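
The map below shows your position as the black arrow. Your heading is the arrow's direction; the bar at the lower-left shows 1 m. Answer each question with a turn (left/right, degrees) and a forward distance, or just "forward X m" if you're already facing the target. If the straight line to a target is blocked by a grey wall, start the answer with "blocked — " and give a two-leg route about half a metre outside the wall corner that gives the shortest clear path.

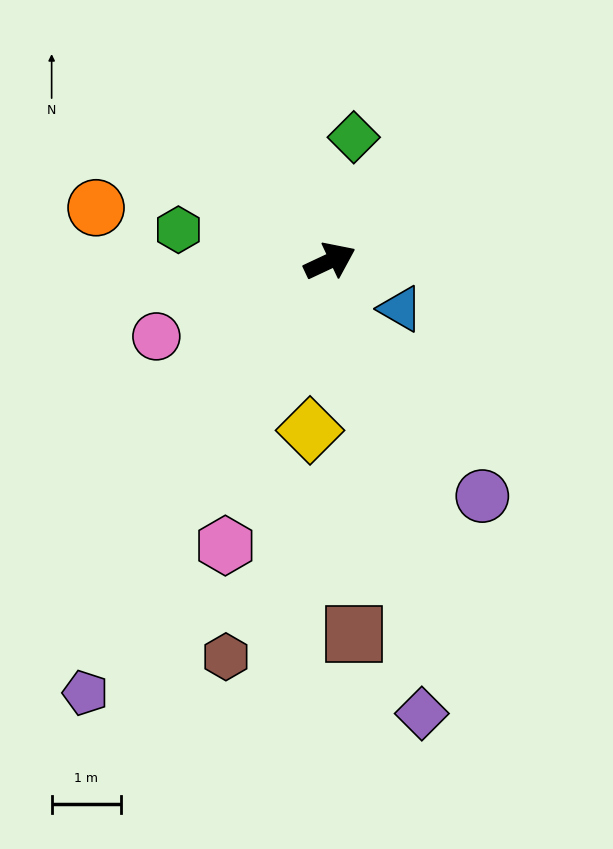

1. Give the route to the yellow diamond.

turn right 122°, forward 2.5 m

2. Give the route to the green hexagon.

turn left 143°, forward 2.2 m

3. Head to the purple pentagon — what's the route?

turn right 145°, forward 7.2 m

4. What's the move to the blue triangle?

turn right 59°, forward 1.2 m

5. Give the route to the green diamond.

turn left 54°, forward 1.8 m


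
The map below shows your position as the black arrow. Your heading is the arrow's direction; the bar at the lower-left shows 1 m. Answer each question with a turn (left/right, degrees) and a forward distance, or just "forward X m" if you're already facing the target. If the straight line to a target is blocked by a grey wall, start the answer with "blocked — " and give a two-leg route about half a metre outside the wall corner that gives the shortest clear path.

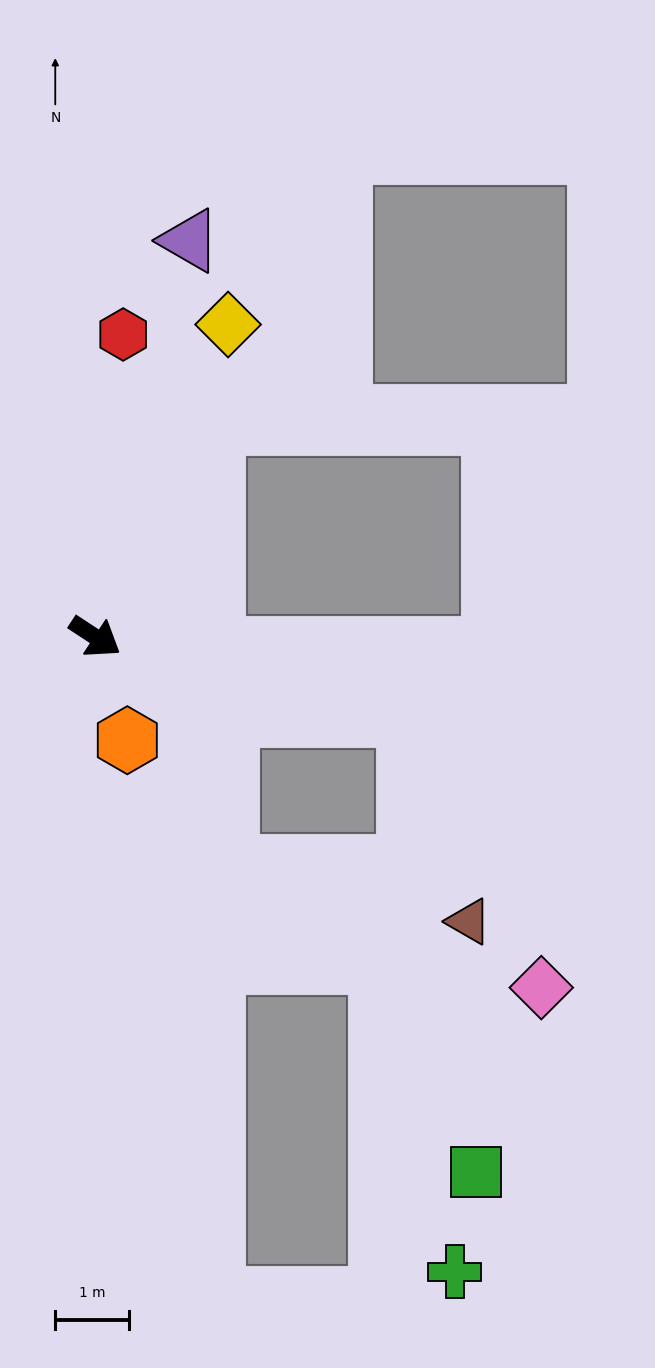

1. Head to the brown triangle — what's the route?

blocked — turn left 19°, forward 4.4 m, then turn right 59°, forward 2.9 m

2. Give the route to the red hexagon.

turn left 118°, forward 4.1 m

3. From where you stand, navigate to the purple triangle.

turn left 110°, forward 5.5 m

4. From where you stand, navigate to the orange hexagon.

turn right 40°, forward 1.5 m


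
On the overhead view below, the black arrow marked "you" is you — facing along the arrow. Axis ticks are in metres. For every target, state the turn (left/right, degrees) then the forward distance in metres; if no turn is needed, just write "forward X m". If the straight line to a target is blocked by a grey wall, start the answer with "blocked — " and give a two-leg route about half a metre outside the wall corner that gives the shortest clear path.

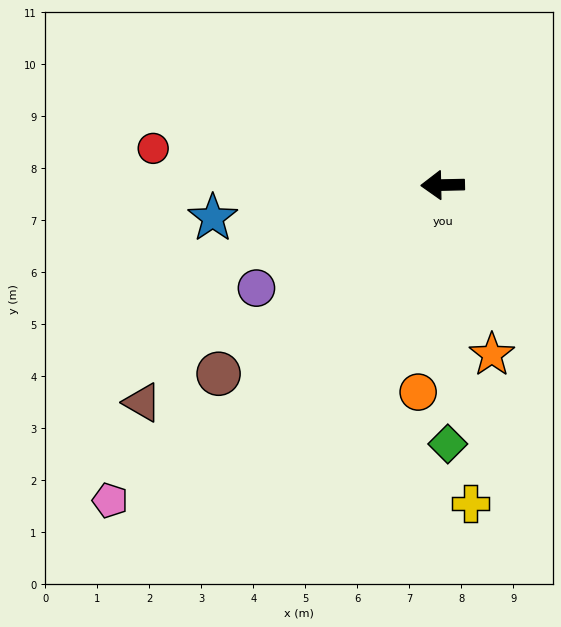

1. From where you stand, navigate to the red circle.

turn right 8°, forward 5.6 m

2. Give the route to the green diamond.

turn left 90°, forward 5.0 m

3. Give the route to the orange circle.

turn left 82°, forward 4.0 m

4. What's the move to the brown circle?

turn left 39°, forward 5.6 m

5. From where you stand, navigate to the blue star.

turn left 7°, forward 4.5 m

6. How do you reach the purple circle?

turn left 28°, forward 4.1 m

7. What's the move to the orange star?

turn left 105°, forward 3.4 m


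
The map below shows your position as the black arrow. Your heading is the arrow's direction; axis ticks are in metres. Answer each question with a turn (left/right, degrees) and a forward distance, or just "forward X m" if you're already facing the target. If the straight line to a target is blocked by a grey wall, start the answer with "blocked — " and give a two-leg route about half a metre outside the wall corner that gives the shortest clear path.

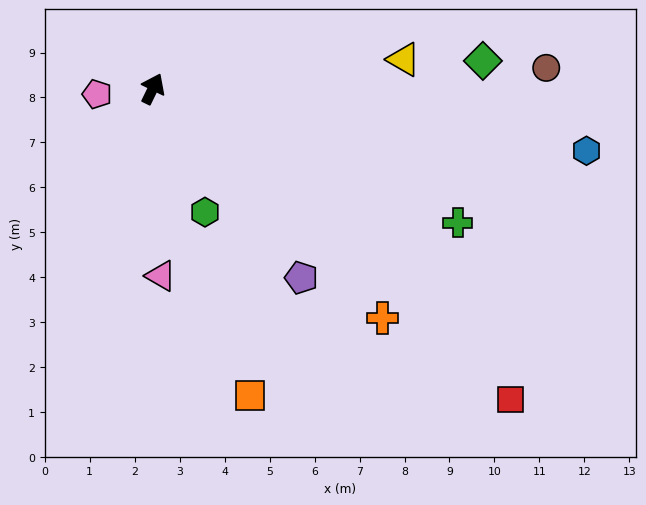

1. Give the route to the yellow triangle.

turn right 57°, forward 5.6 m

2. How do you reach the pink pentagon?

turn left 122°, forward 1.2 m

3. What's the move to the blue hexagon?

turn right 72°, forward 9.7 m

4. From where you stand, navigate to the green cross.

turn right 88°, forward 7.4 m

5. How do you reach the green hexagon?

turn right 131°, forward 3.0 m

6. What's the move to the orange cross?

turn right 109°, forward 7.2 m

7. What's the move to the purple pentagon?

turn right 116°, forward 5.3 m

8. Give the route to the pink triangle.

turn right 152°, forward 4.2 m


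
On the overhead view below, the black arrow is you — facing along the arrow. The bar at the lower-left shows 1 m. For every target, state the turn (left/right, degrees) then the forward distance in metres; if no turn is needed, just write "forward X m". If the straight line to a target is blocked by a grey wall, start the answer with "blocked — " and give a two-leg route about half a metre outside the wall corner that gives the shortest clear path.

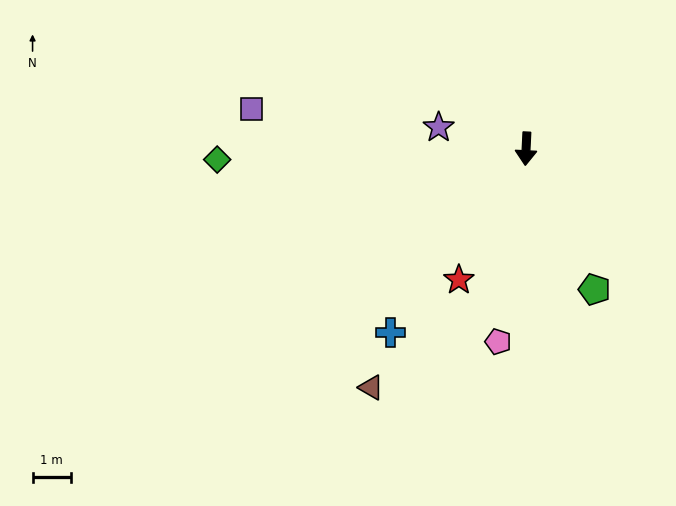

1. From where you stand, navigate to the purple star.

turn right 101°, forward 2.3 m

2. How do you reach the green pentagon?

turn left 29°, forward 4.1 m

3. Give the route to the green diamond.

turn right 85°, forward 8.0 m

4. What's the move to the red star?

turn right 24°, forward 3.8 m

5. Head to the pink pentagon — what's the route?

turn right 5°, forward 5.1 m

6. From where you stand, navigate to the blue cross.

turn right 34°, forward 5.9 m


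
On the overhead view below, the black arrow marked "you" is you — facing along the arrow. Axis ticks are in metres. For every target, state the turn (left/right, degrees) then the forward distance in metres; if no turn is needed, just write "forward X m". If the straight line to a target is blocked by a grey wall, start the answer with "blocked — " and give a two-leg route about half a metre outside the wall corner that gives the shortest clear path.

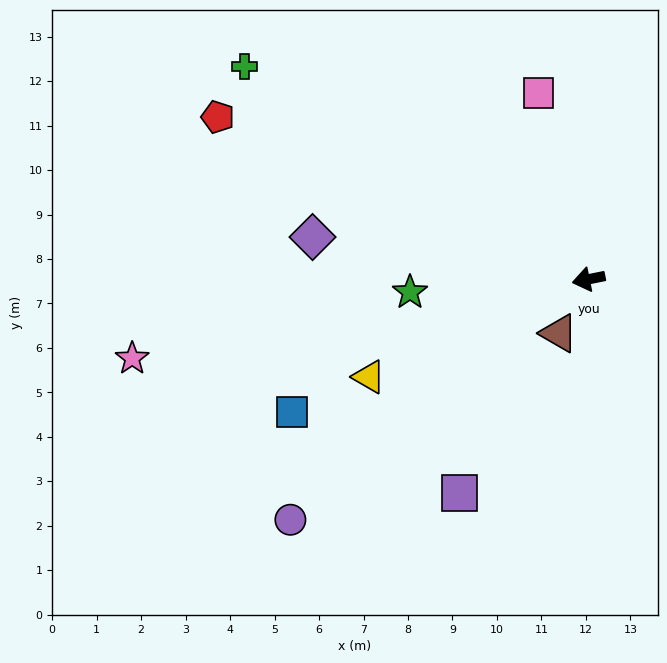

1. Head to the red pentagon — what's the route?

turn right 35°, forward 9.1 m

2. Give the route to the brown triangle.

turn left 50°, forward 1.4 m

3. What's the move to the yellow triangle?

turn left 13°, forward 5.4 m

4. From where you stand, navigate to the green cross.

turn right 43°, forward 9.1 m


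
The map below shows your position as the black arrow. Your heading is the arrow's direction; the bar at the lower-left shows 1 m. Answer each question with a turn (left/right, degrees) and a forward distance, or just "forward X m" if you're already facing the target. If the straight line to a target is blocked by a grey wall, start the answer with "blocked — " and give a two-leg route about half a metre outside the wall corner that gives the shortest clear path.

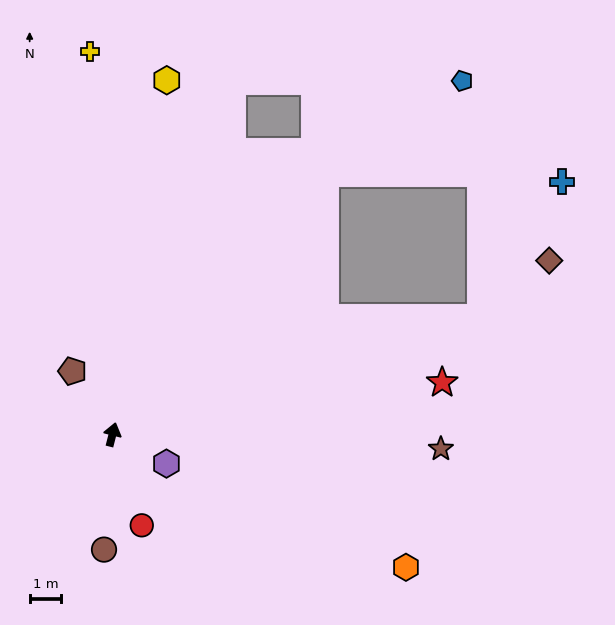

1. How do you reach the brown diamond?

blocked — turn right 58°, forward 12.2 m, then turn left 22°, forward 2.8 m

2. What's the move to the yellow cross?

turn left 18°, forward 12.1 m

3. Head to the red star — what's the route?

turn right 67°, forward 10.5 m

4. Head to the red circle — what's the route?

turn right 148°, forward 3.0 m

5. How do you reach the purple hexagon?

turn right 104°, forward 1.9 m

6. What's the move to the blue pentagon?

blocked — turn right 25°, forward 10.6 m, then turn right 17°, forward 5.2 m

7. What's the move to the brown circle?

turn right 170°, forward 3.6 m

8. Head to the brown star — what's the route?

turn right 78°, forward 10.3 m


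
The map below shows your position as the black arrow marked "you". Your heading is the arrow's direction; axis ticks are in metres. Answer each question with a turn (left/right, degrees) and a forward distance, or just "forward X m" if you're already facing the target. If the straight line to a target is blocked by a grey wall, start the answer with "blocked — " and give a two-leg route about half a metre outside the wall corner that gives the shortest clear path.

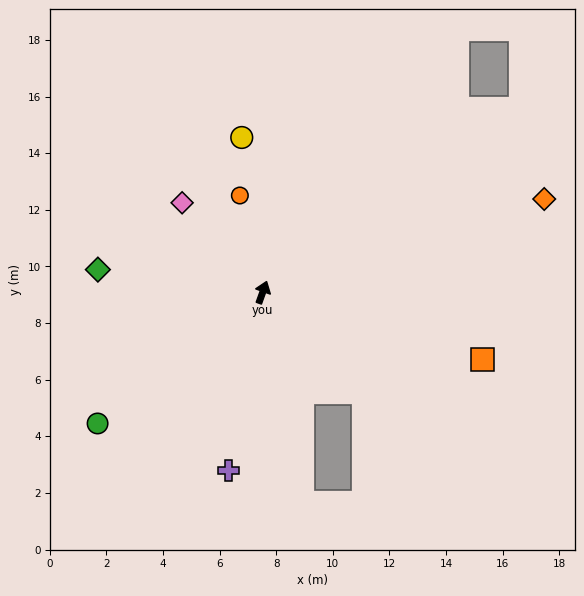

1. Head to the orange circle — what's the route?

turn left 33°, forward 3.5 m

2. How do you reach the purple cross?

turn right 171°, forward 6.4 m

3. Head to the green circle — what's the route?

turn left 148°, forward 7.4 m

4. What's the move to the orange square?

turn right 87°, forward 8.1 m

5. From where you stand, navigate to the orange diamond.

turn right 52°, forward 10.5 m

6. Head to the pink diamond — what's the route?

turn left 62°, forward 4.3 m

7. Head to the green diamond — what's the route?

turn left 102°, forward 5.9 m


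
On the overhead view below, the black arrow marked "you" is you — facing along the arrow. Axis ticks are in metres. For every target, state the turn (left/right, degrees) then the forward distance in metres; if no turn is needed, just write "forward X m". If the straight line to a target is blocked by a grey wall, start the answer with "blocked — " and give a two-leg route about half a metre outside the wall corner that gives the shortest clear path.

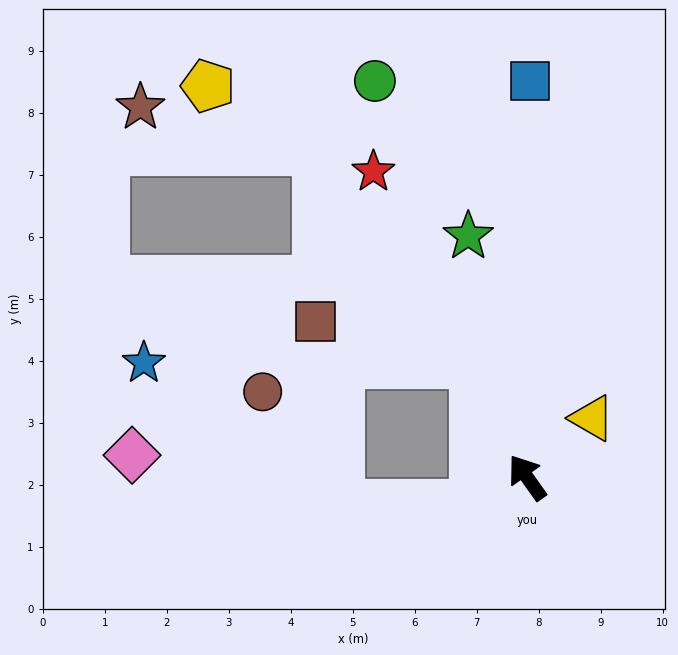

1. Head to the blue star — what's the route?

blocked — turn right 11°, forward 2.0 m, then turn left 66°, forward 5.4 m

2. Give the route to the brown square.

blocked — turn right 11°, forward 2.0 m, then turn left 51°, forward 2.7 m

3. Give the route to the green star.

turn right 22°, forward 4.0 m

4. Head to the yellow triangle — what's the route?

turn right 83°, forward 1.4 m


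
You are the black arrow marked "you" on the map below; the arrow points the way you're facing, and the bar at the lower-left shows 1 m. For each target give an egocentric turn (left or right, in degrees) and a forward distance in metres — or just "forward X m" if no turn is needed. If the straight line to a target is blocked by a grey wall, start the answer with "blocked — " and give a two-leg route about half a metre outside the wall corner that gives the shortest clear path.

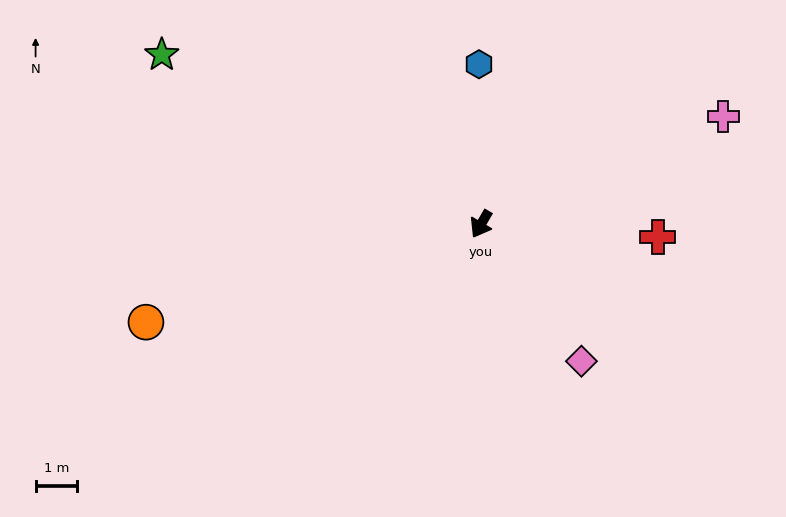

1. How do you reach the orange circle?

turn right 43°, forward 8.4 m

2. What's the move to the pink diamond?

turn left 66°, forward 4.1 m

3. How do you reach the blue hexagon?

turn right 149°, forward 3.8 m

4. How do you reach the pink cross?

turn left 144°, forward 6.3 m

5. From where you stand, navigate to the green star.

turn right 88°, forward 8.7 m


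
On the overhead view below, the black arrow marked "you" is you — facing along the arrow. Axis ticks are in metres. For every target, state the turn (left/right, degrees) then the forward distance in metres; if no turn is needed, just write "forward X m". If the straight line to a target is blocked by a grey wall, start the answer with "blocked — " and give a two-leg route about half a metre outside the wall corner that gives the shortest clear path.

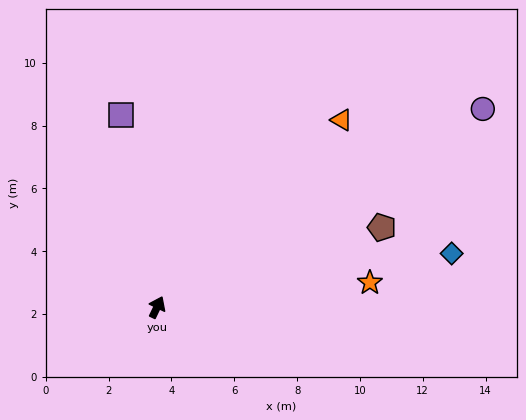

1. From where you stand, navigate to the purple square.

turn left 36°, forward 6.2 m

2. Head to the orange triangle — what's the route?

turn right 19°, forward 8.4 m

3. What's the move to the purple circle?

turn right 33°, forward 12.1 m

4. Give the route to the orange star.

turn right 58°, forward 6.8 m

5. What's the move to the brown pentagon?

turn right 45°, forward 7.6 m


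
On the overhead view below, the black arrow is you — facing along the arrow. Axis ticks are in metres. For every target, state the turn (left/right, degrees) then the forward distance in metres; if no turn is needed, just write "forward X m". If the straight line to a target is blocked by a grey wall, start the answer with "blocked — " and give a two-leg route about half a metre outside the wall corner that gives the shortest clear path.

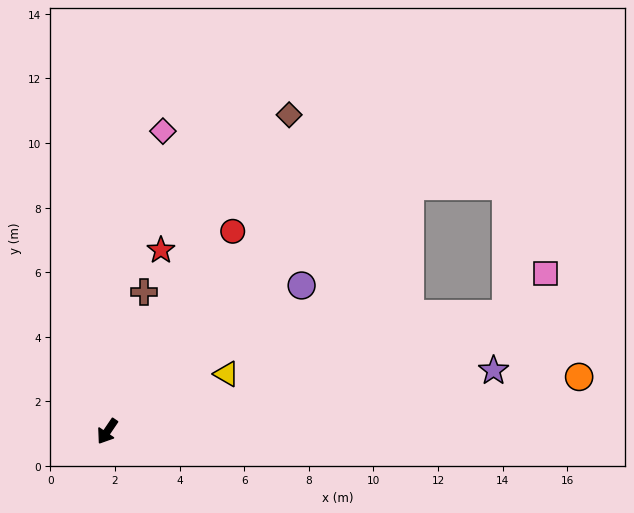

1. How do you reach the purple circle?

turn left 161°, forward 7.5 m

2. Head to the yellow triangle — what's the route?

turn left 150°, forward 4.1 m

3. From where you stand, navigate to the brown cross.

turn right 161°, forward 4.5 m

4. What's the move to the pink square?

blocked — turn left 141°, forward 12.9 m, then turn left 28°, forward 1.7 m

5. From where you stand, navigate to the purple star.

turn left 133°, forward 12.1 m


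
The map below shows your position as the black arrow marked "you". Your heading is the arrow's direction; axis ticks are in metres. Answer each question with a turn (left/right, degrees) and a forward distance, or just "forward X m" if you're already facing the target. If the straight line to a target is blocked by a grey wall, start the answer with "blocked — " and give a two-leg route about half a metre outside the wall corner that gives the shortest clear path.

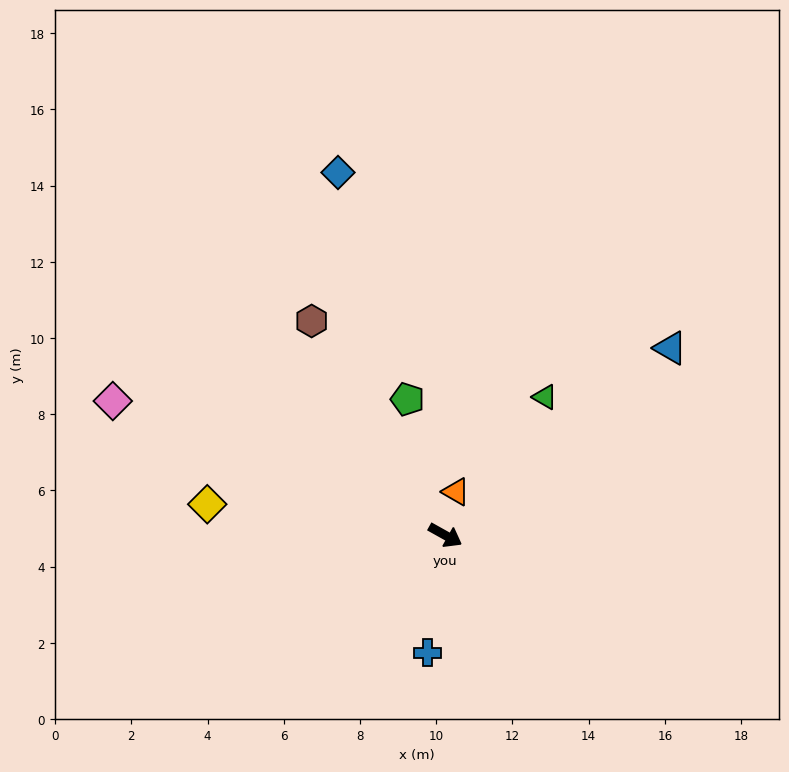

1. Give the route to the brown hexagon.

turn left 151°, forward 6.6 m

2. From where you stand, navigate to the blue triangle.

turn left 69°, forward 7.7 m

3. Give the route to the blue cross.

turn right 69°, forward 3.1 m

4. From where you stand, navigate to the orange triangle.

turn left 106°, forward 1.2 m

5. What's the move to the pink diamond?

turn right 173°, forward 9.4 m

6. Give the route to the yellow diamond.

turn right 158°, forward 6.3 m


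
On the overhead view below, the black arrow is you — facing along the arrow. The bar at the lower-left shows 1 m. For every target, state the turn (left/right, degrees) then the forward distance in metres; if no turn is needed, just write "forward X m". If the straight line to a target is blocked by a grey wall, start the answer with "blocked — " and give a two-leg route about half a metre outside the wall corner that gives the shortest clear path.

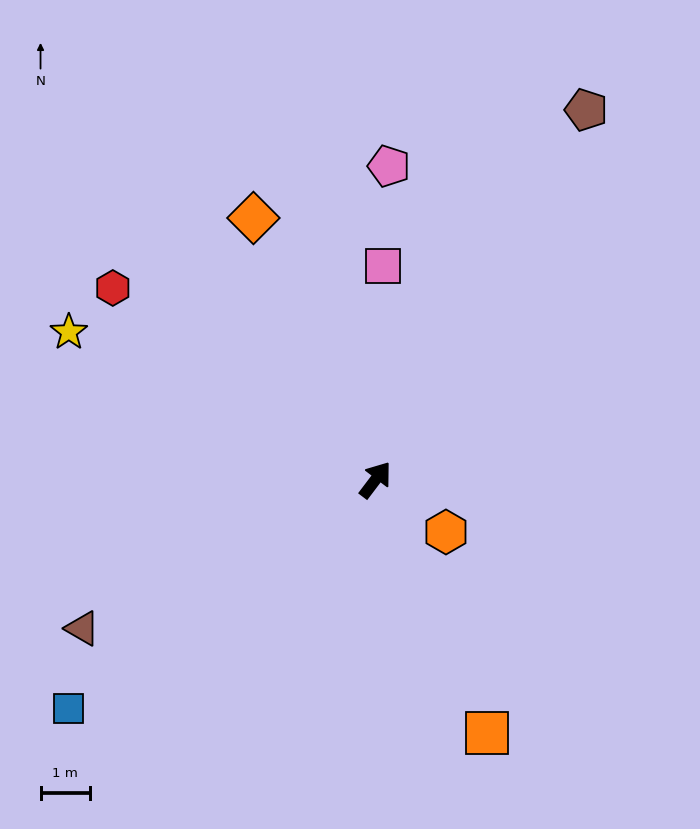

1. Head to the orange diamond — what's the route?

turn left 62°, forward 5.8 m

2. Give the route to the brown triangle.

turn left 154°, forward 6.6 m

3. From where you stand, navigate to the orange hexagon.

turn right 89°, forward 1.8 m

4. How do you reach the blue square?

turn left 164°, forward 7.7 m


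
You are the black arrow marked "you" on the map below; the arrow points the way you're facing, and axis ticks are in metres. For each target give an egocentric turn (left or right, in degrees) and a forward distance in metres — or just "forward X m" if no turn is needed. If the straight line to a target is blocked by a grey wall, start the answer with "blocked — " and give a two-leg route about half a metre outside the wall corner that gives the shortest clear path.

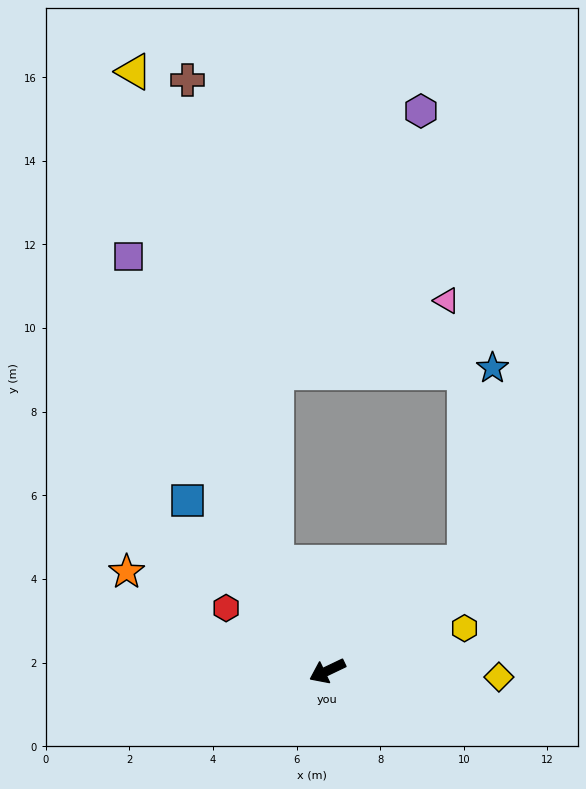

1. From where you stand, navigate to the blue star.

blocked — turn right 167°, forward 4.2 m, then turn left 43°, forward 4.7 m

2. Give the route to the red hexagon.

turn right 57°, forward 2.8 m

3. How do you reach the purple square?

turn right 90°, forward 11.0 m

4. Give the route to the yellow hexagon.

turn left 172°, forward 3.4 m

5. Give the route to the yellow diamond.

turn left 152°, forward 4.1 m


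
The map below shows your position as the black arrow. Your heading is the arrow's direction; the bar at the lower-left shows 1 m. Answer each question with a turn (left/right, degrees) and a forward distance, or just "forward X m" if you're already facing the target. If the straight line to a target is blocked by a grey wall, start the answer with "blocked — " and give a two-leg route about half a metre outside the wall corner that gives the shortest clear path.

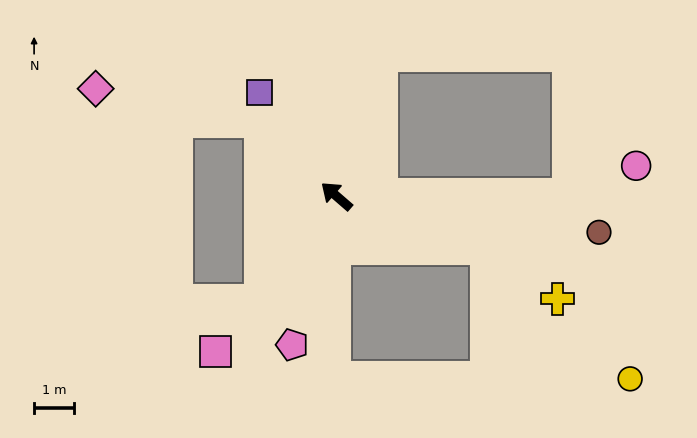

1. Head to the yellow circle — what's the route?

blocked — turn left 130°, forward 4.6 m, then turn left 91°, forward 7.5 m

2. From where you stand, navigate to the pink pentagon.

turn left 114°, forward 3.9 m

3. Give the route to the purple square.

turn right 12°, forward 3.2 m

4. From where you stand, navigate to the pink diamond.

blocked — turn right 4°, forward 2.7 m, then turn left 34°, forward 4.2 m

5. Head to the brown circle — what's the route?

turn right 147°, forward 6.7 m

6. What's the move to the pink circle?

blocked — turn right 139°, forward 5.8 m, then turn left 23°, forward 1.9 m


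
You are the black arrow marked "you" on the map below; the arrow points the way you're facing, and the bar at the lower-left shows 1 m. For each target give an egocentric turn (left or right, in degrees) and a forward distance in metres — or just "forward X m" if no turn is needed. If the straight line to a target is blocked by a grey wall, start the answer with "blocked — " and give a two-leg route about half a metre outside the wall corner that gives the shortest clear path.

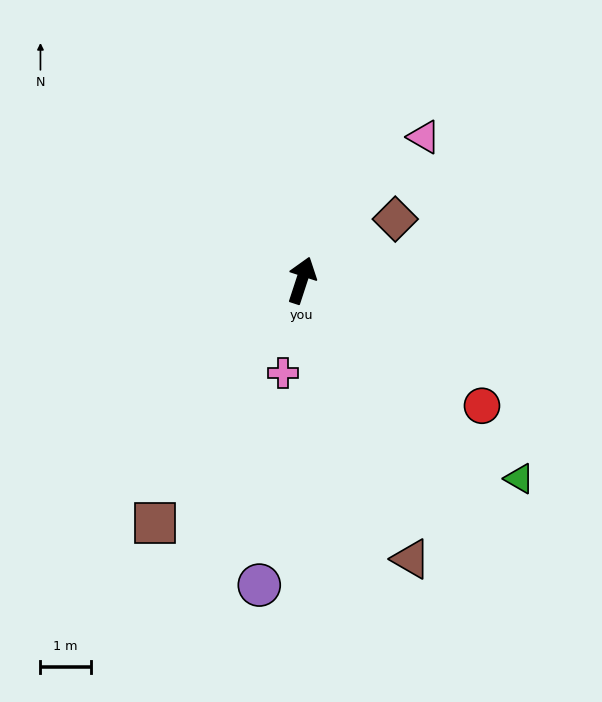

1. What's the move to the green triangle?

turn right 114°, forward 5.8 m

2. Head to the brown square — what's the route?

turn left 167°, forward 5.6 m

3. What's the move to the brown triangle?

turn right 141°, forward 5.9 m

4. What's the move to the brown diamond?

turn right 39°, forward 2.2 m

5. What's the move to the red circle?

turn right 107°, forward 4.4 m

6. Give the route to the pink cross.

turn right 173°, forward 1.9 m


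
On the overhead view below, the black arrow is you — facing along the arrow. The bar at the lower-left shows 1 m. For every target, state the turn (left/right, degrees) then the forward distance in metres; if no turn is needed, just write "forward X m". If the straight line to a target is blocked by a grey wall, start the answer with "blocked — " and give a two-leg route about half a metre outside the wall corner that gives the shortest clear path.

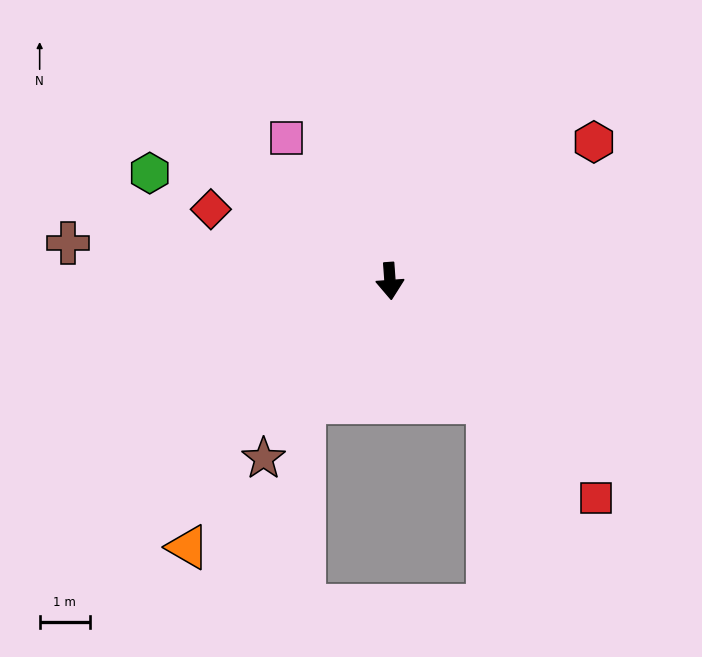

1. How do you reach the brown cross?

turn right 101°, forward 6.4 m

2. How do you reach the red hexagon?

turn left 120°, forward 4.9 m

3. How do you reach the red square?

turn left 39°, forward 5.9 m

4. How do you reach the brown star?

turn right 40°, forward 4.3 m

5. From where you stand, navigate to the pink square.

turn right 148°, forward 3.5 m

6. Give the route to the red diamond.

turn right 116°, forward 3.8 m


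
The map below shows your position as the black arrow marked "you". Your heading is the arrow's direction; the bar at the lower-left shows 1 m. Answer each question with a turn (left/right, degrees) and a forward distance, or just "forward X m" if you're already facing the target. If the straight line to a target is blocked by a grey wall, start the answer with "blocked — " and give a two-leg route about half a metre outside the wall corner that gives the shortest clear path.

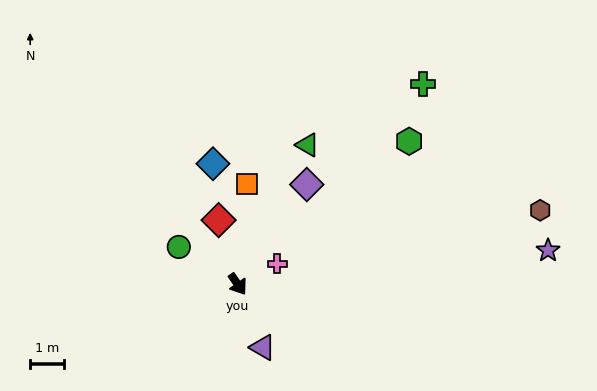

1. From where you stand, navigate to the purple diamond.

turn left 111°, forward 3.6 m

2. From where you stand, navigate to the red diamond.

turn left 162°, forward 2.0 m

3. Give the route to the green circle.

turn right 157°, forward 2.1 m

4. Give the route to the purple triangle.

turn right 13°, forward 2.0 m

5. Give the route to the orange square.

turn left 140°, forward 3.0 m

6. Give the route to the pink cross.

turn left 83°, forward 1.3 m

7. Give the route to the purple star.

turn left 62°, forward 9.3 m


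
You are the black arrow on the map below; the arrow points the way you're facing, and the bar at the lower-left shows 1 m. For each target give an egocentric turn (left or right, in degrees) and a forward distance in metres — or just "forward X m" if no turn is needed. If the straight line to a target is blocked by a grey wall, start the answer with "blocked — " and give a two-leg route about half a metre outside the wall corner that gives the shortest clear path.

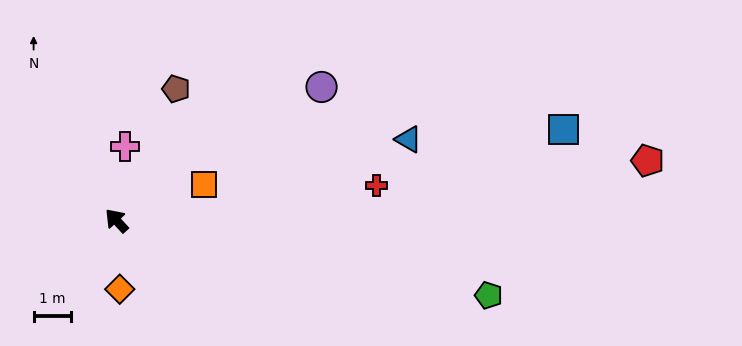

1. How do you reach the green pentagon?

turn right 144°, forward 10.1 m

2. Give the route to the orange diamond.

turn left 140°, forward 1.8 m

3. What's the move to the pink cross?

turn right 49°, forward 2.0 m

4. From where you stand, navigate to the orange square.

turn right 110°, forward 2.5 m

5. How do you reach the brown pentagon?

turn right 67°, forward 3.8 m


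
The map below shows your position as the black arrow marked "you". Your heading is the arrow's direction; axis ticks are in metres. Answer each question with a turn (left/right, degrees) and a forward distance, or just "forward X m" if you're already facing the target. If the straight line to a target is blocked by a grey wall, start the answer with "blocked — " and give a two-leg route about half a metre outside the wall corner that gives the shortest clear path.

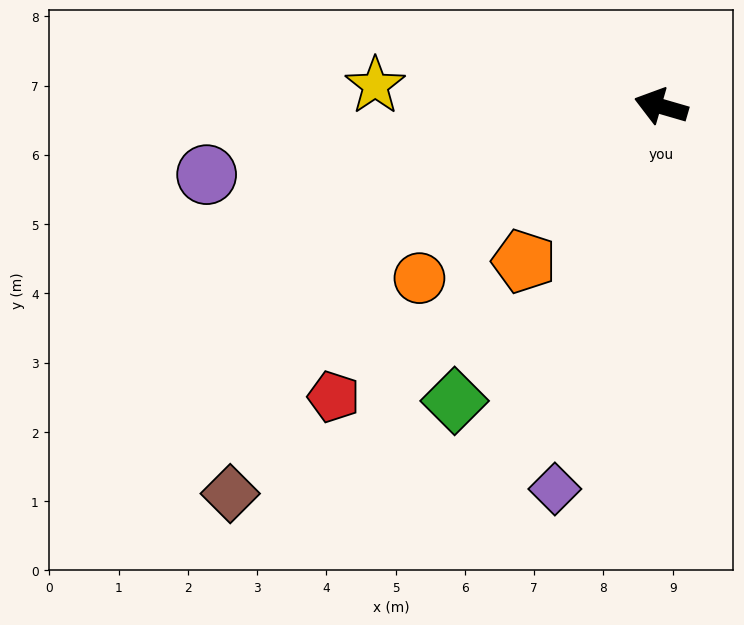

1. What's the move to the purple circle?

turn left 25°, forward 6.6 m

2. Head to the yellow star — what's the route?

turn left 12°, forward 4.1 m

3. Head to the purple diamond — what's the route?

turn left 91°, forward 5.7 m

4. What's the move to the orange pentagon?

turn left 65°, forward 3.0 m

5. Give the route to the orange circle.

turn left 52°, forward 4.3 m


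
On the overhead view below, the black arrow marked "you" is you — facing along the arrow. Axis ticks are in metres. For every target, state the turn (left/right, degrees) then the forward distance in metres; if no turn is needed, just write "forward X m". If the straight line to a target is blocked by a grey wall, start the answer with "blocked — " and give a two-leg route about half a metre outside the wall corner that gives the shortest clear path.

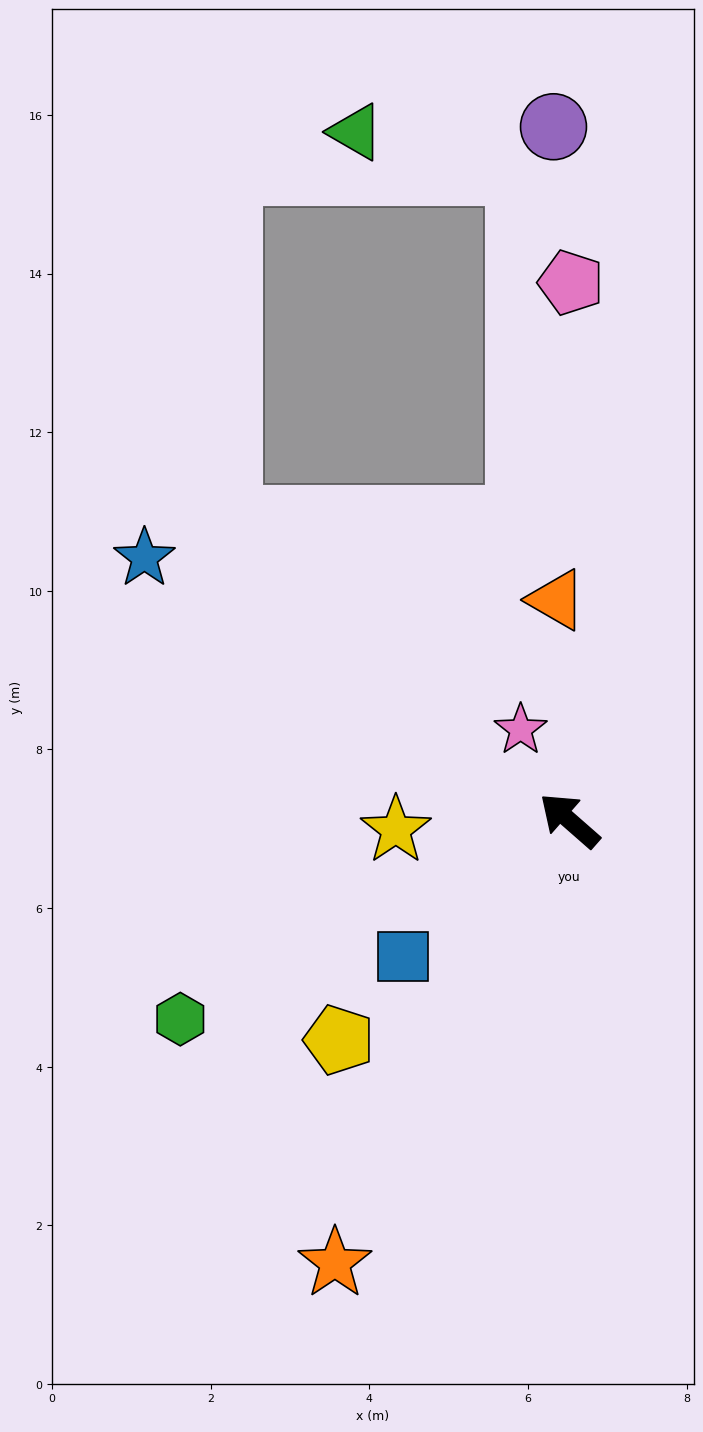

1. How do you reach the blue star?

turn left 10°, forward 6.3 m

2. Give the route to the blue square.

turn left 80°, forward 2.7 m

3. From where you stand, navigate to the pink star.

turn right 21°, forward 1.3 m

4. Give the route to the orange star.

turn left 103°, forward 6.3 m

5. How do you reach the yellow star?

turn left 44°, forward 2.2 m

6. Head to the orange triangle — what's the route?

turn right 45°, forward 2.8 m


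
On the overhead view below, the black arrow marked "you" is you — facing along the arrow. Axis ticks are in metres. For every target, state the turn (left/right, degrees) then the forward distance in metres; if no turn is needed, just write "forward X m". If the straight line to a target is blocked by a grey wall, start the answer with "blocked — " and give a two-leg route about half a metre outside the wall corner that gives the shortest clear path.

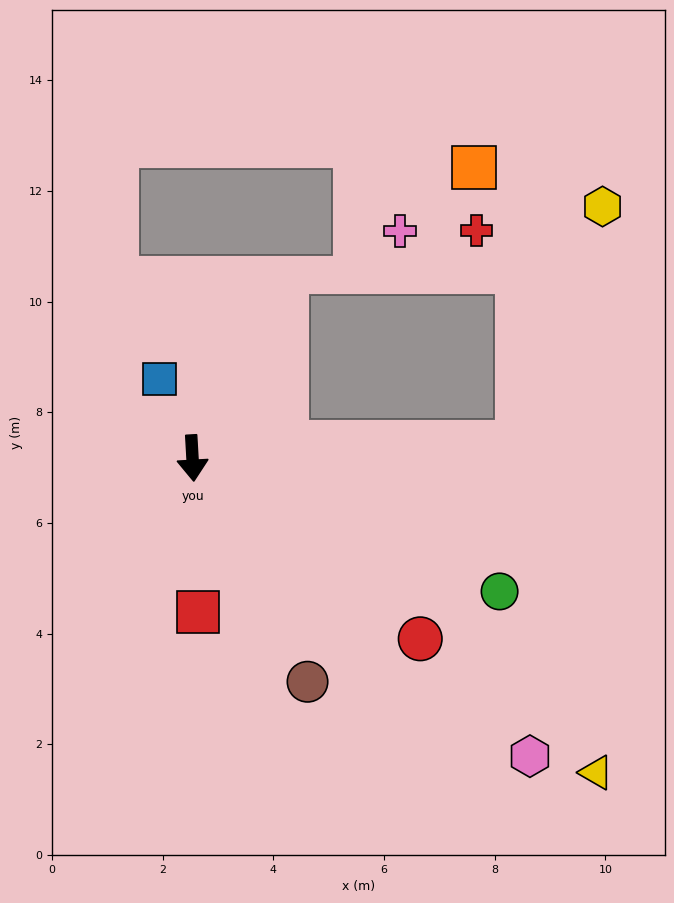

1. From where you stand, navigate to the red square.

forward 2.8 m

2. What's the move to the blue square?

turn right 161°, forward 1.6 m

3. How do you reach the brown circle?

turn left 24°, forward 4.5 m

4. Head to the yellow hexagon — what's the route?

blocked — turn left 89°, forward 5.9 m, then turn left 68°, forward 4.6 m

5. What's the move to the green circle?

turn left 63°, forward 6.1 m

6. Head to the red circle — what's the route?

turn left 48°, forward 5.3 m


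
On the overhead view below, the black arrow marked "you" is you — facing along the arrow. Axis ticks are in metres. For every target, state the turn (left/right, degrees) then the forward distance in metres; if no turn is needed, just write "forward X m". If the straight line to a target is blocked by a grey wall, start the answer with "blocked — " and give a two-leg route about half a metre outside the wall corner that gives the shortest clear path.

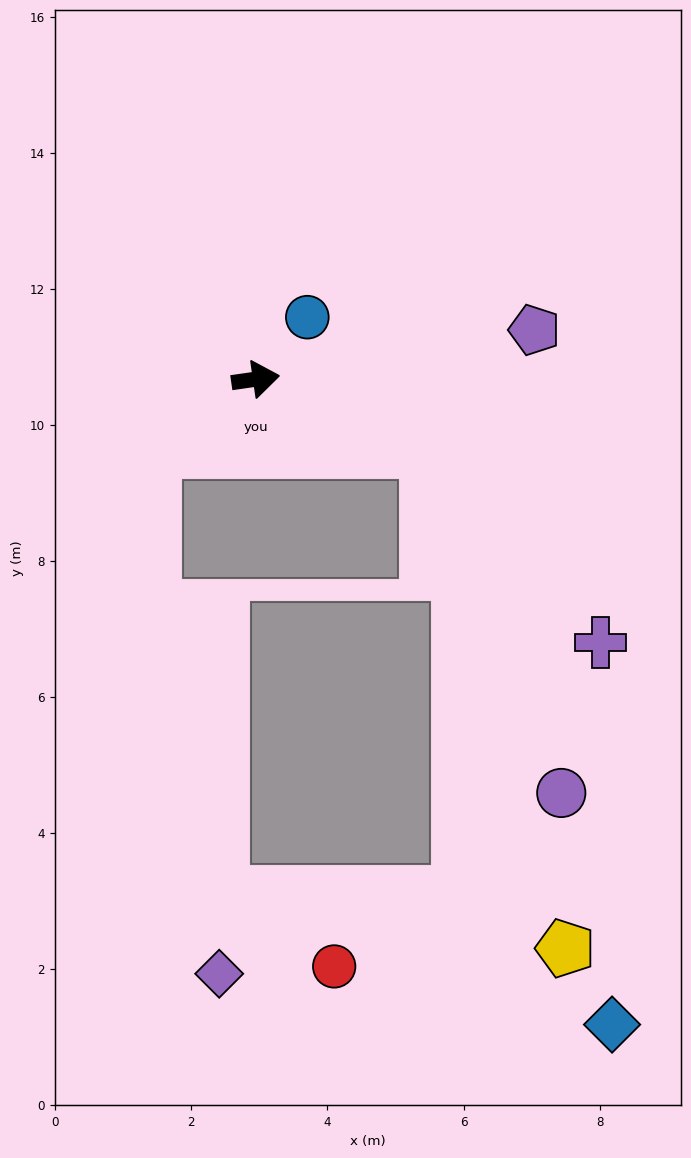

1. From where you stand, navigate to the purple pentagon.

forward 4.2 m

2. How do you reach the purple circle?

blocked — turn right 30°, forward 2.7 m, then turn right 47°, forward 5.4 m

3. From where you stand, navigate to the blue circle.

turn left 42°, forward 1.2 m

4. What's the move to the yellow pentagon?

blocked — turn right 30°, forward 2.7 m, then turn right 53°, forward 7.6 m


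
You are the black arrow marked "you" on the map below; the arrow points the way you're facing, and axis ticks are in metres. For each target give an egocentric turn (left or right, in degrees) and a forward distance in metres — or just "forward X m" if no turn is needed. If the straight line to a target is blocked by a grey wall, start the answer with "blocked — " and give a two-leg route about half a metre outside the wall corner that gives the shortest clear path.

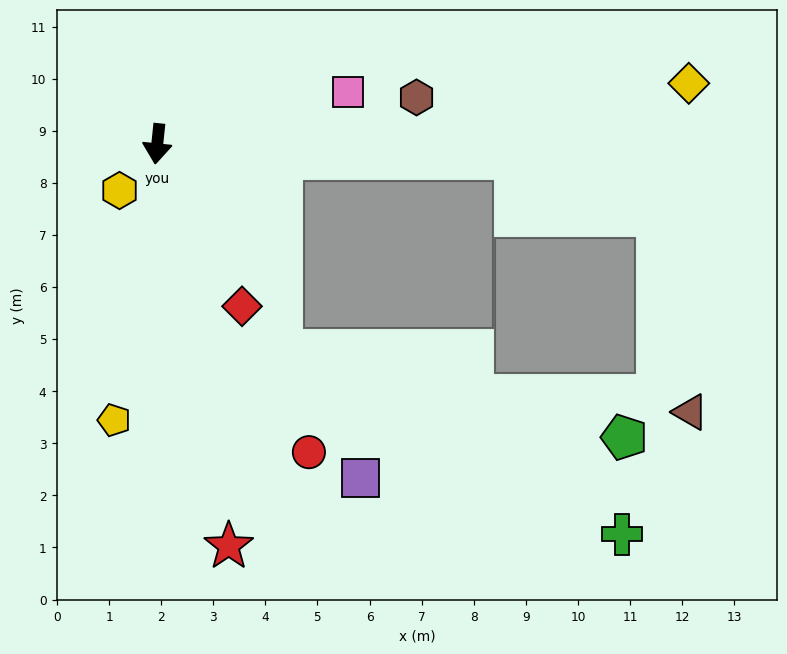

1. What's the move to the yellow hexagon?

turn right 33°, forward 1.2 m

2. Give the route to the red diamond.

turn left 33°, forward 3.5 m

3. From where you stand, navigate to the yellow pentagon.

turn right 3°, forward 5.4 m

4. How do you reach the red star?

turn left 16°, forward 7.8 m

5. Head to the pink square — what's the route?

turn left 111°, forward 3.8 m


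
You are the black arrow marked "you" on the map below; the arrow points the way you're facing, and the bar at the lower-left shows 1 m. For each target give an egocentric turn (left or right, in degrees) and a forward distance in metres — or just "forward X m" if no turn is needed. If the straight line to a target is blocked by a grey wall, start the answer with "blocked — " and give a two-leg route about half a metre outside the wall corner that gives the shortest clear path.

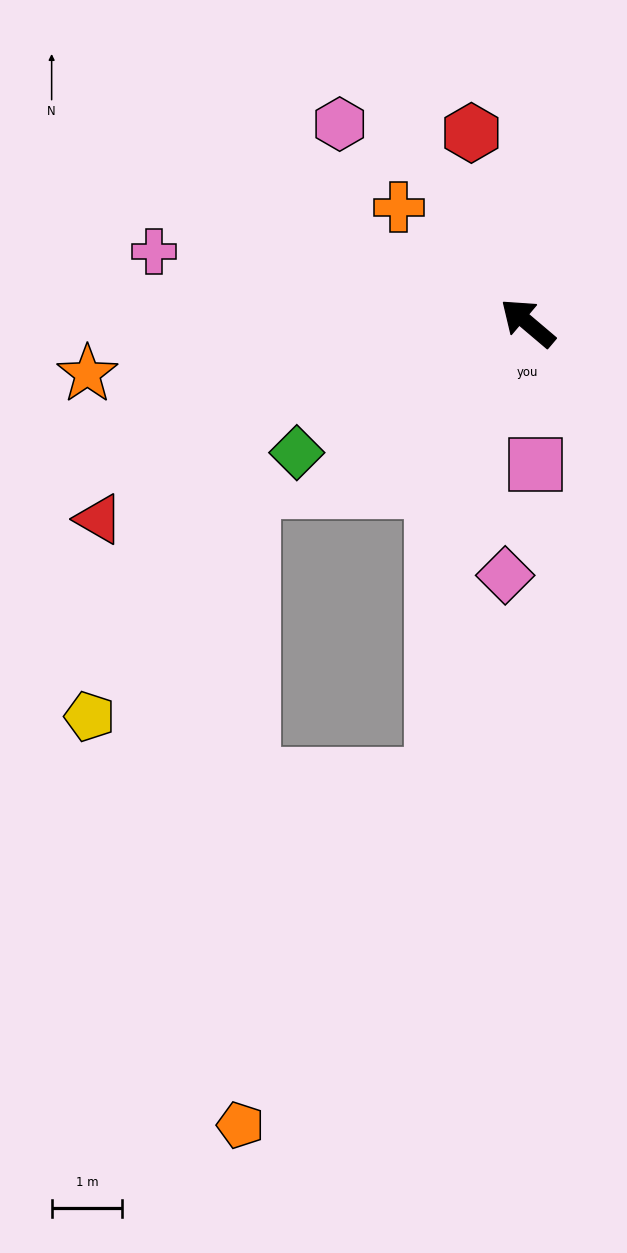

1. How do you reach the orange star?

turn left 47°, forward 6.3 m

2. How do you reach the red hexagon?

turn right 33°, forward 2.8 m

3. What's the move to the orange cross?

forward 2.5 m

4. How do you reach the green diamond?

turn left 70°, forward 3.8 m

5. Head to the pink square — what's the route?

turn left 133°, forward 2.0 m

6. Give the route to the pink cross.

turn left 29°, forward 5.4 m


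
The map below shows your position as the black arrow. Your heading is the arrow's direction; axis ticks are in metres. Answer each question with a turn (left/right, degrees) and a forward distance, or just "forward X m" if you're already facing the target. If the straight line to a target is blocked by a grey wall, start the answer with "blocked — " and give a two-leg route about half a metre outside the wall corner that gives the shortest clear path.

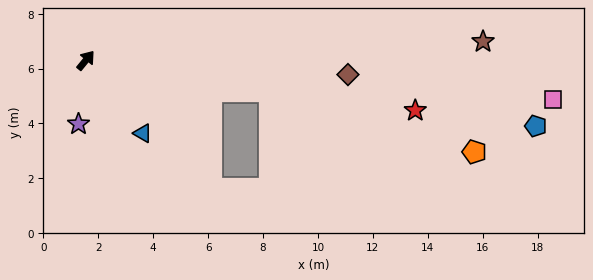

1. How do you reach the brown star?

turn right 48°, forward 14.5 m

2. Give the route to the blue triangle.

turn right 103°, forward 3.4 m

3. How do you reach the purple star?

turn right 147°, forward 2.3 m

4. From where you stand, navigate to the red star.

turn right 59°, forward 12.1 m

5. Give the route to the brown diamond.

turn right 54°, forward 9.6 m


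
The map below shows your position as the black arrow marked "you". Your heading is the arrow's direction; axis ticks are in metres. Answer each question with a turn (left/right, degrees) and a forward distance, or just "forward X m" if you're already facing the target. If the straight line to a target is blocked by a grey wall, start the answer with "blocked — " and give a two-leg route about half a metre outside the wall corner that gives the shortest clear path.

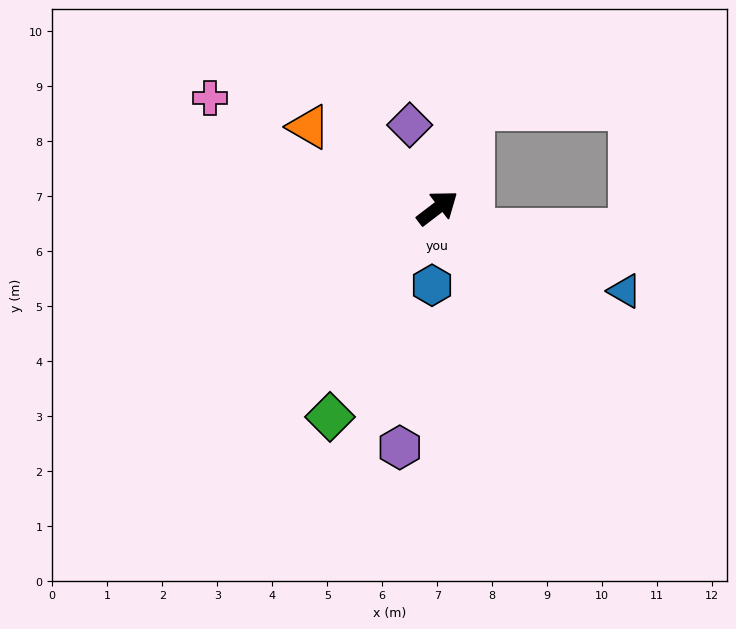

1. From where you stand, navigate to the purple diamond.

turn left 71°, forward 1.6 m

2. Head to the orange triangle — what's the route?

turn left 110°, forward 2.8 m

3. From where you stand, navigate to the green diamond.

turn right 155°, forward 4.3 m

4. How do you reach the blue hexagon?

turn right 132°, forward 1.4 m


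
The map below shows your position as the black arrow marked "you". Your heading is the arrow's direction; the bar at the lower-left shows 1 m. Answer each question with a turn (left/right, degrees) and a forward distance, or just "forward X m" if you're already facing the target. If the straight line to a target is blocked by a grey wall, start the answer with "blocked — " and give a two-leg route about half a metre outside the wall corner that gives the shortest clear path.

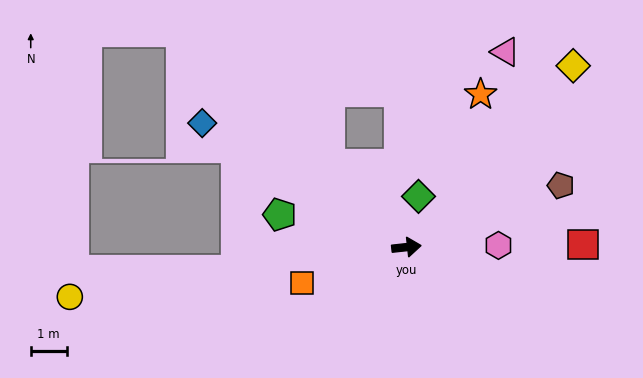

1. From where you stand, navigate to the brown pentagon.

turn left 16°, forward 4.6 m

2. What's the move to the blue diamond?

turn left 143°, forward 6.7 m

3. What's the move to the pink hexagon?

turn right 5°, forward 2.6 m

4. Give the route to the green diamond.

turn left 70°, forward 1.5 m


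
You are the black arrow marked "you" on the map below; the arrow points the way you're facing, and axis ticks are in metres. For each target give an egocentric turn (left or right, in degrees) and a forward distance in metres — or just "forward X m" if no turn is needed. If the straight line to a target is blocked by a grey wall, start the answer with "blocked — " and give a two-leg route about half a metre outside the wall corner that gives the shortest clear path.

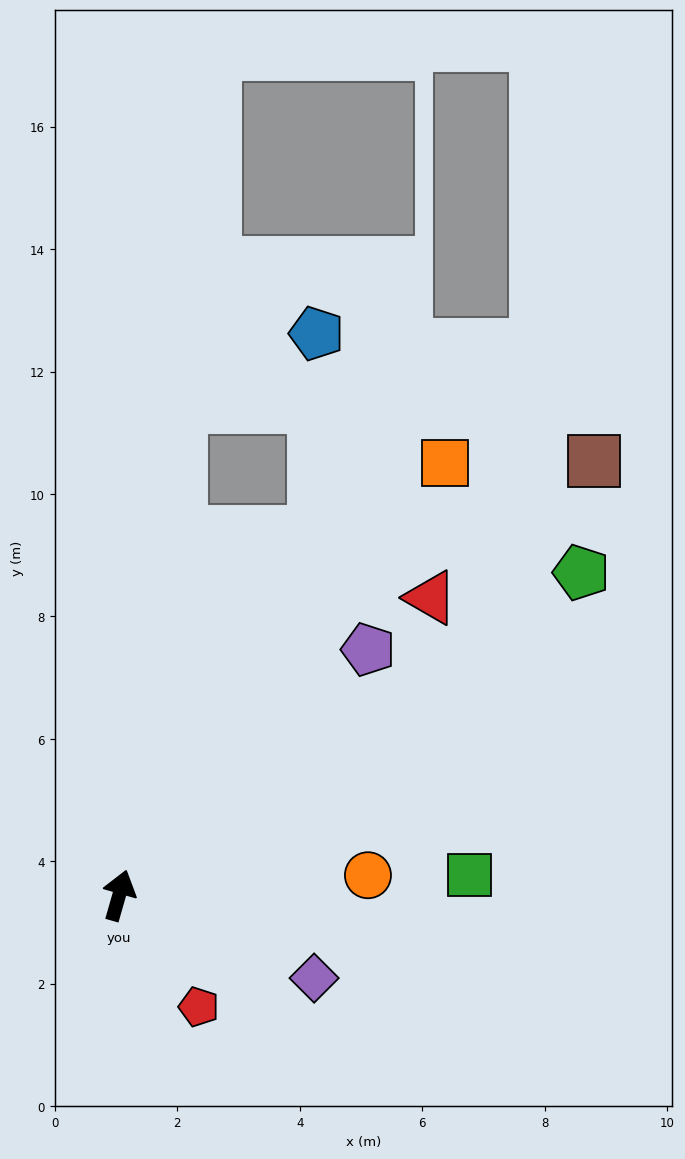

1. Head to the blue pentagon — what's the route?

blocked — turn right 12°, forward 6.7 m, then turn left 27°, forward 3.2 m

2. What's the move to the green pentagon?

turn right 39°, forward 9.2 m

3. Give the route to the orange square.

turn right 21°, forward 8.8 m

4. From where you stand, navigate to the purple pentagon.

turn right 29°, forward 5.7 m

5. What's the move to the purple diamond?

turn right 97°, forward 3.5 m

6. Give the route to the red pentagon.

turn right 129°, forward 2.2 m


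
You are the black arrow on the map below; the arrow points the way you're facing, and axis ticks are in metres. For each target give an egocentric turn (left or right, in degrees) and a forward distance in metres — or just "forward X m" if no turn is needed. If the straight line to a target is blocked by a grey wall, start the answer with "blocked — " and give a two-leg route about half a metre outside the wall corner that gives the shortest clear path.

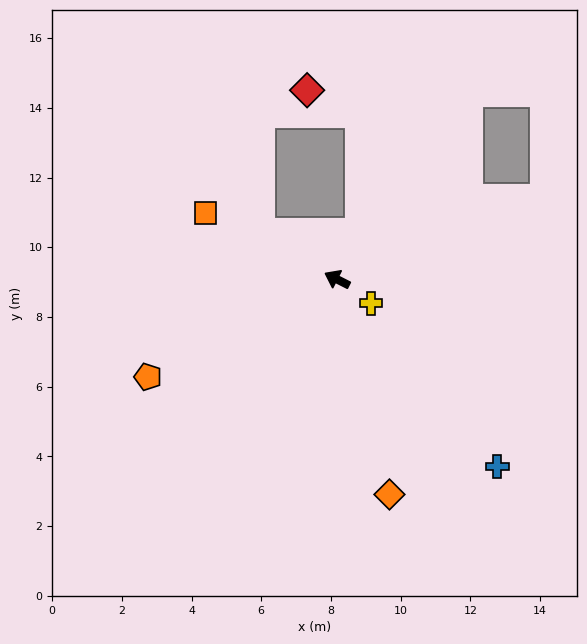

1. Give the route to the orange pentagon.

turn left 54°, forward 6.1 m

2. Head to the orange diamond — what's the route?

turn left 131°, forward 6.4 m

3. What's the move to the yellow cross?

turn left 171°, forward 1.2 m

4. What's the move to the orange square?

forward 4.2 m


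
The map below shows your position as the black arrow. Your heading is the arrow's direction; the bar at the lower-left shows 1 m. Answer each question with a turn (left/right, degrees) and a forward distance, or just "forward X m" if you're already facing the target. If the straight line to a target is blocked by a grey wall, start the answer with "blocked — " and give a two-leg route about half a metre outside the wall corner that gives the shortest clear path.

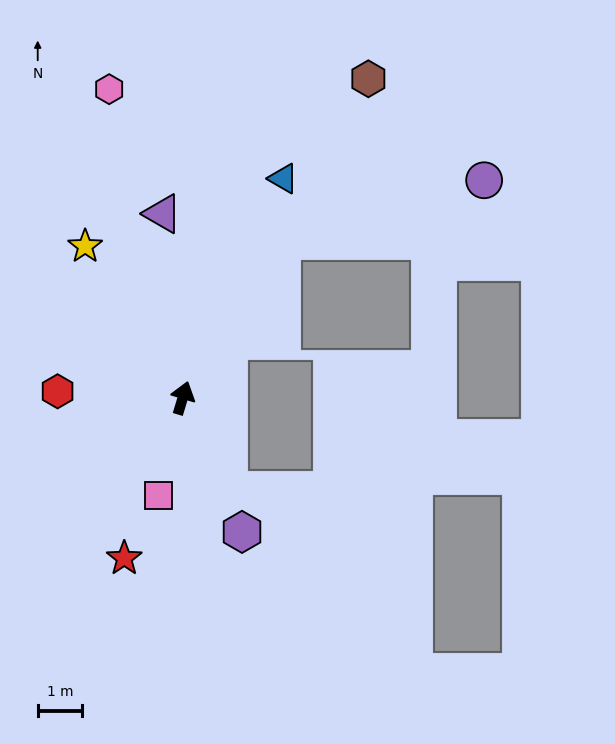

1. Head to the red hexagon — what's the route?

turn left 104°, forward 2.8 m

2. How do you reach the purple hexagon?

turn right 139°, forward 3.3 m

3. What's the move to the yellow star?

turn left 50°, forward 4.0 m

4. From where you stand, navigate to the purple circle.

blocked — turn right 15°, forward 4.2 m, then turn right 41°, forward 4.7 m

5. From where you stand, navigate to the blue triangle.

turn right 8°, forward 5.4 m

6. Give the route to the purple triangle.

turn left 23°, forward 4.2 m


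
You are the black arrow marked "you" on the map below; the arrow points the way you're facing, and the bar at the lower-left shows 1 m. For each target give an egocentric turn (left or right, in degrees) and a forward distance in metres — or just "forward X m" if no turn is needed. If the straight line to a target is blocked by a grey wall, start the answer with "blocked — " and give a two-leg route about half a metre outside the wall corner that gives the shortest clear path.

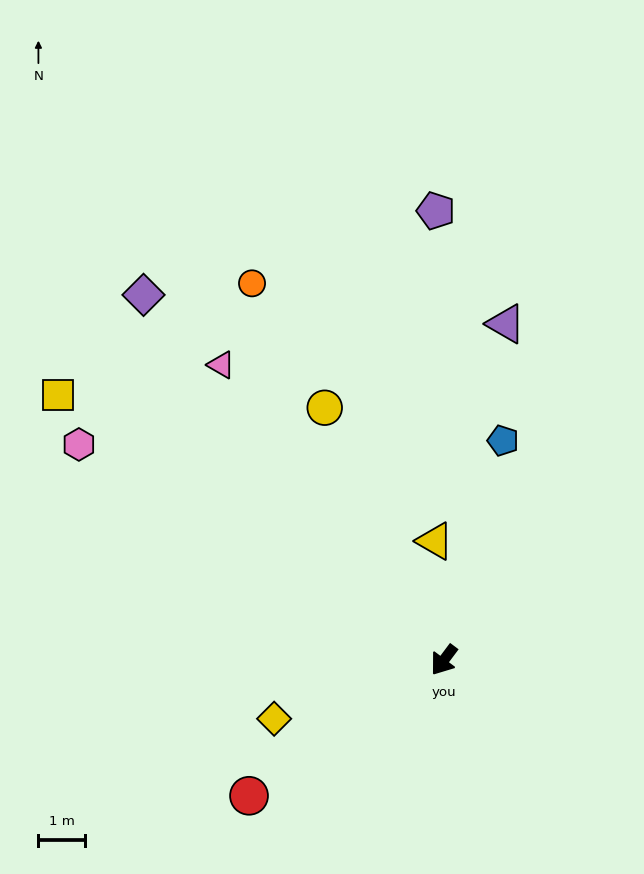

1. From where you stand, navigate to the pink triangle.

turn right 106°, forward 8.0 m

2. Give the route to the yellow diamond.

turn right 34°, forward 3.9 m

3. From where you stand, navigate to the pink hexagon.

turn right 84°, forward 9.2 m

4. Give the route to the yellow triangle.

turn right 139°, forward 2.6 m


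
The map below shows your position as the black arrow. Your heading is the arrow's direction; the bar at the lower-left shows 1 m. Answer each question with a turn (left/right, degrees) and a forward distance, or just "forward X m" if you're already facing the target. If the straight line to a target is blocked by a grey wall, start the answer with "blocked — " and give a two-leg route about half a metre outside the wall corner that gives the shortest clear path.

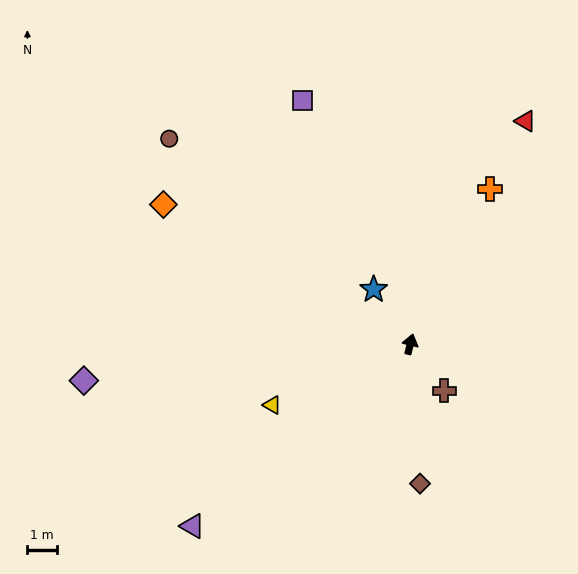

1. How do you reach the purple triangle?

turn left 144°, forward 9.7 m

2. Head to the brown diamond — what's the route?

turn right 162°, forward 4.8 m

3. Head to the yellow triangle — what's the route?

turn left 128°, forward 5.2 m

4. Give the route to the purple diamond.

turn left 110°, forward 11.2 m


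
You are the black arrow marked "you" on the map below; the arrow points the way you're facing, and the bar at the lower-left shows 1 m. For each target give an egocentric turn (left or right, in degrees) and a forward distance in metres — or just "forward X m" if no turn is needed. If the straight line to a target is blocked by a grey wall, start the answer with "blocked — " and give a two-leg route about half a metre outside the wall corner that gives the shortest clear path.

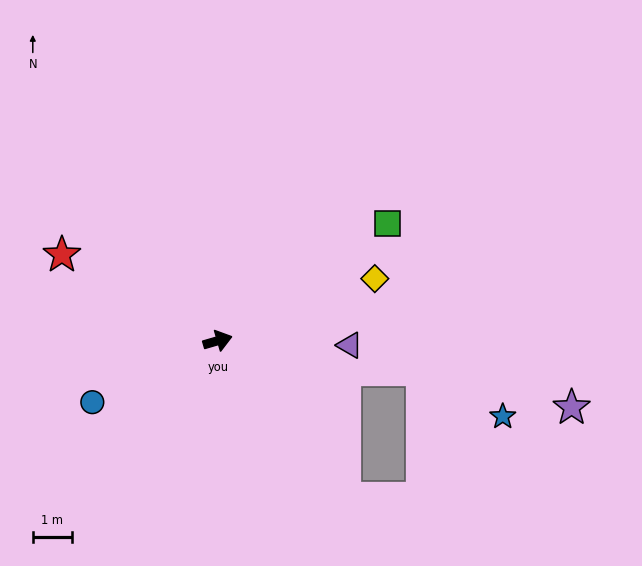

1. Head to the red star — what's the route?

turn left 135°, forward 4.5 m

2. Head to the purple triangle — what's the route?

turn right 18°, forward 3.4 m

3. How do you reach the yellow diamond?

turn left 5°, forward 4.3 m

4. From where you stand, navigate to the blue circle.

turn right 170°, forward 3.5 m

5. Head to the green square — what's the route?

turn left 18°, forward 5.3 m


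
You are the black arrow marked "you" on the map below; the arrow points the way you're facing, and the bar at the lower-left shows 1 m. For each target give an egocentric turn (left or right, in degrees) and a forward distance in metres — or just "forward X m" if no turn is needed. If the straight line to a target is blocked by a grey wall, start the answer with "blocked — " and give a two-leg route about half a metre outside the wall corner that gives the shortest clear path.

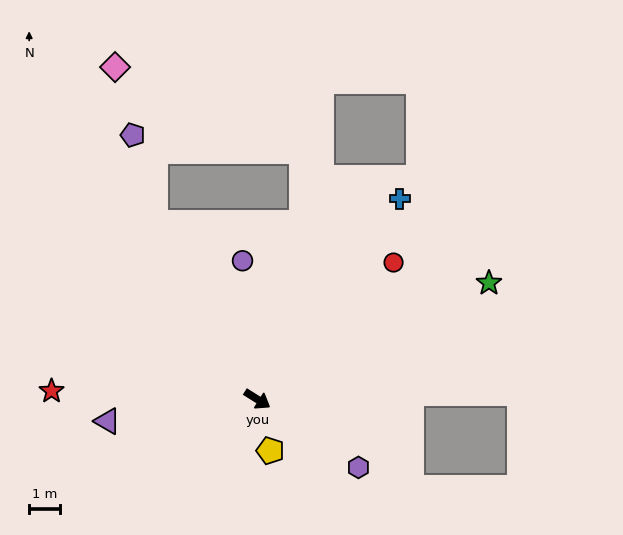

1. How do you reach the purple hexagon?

forward 3.9 m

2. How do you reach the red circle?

turn left 77°, forward 6.2 m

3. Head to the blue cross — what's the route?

turn left 87°, forward 7.9 m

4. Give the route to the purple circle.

turn left 128°, forward 4.5 m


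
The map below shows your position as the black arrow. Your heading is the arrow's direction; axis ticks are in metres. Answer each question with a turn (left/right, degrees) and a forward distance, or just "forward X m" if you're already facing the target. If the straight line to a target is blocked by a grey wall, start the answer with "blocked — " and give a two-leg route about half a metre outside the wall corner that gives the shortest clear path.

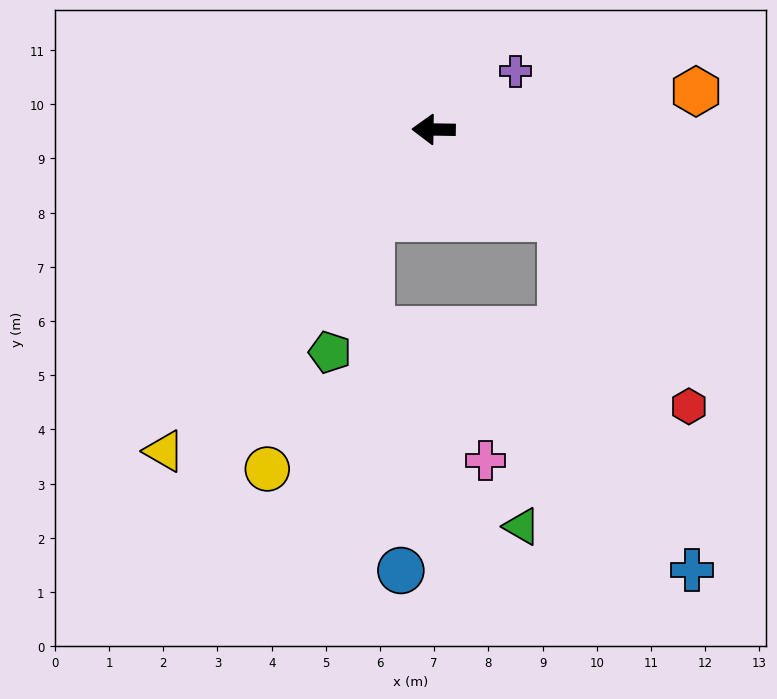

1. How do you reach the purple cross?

turn right 144°, forward 1.9 m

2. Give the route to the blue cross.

blocked — turn left 146°, forward 2.9 m, then turn right 35°, forward 6.9 m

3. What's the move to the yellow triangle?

turn left 51°, forward 7.7 m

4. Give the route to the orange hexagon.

turn right 171°, forward 4.9 m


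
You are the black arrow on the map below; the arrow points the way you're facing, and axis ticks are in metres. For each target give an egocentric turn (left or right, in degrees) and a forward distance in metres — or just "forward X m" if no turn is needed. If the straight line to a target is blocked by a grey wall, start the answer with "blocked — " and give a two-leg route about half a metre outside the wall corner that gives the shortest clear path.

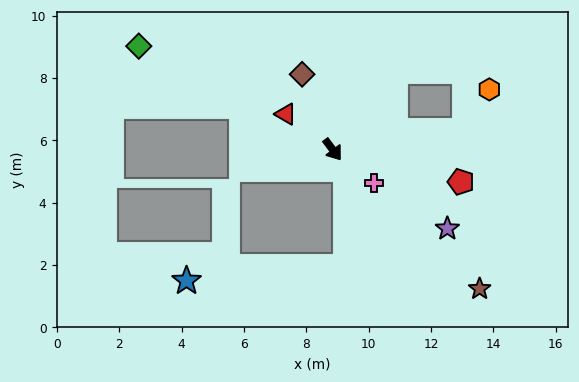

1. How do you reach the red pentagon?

turn left 39°, forward 4.2 m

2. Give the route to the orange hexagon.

blocked — turn left 61°, forward 4.3 m, then turn left 52°, forward 1.5 m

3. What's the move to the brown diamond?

turn left 165°, forward 2.6 m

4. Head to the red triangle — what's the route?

turn right 164°, forward 1.9 m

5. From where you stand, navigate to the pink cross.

turn left 14°, forward 1.7 m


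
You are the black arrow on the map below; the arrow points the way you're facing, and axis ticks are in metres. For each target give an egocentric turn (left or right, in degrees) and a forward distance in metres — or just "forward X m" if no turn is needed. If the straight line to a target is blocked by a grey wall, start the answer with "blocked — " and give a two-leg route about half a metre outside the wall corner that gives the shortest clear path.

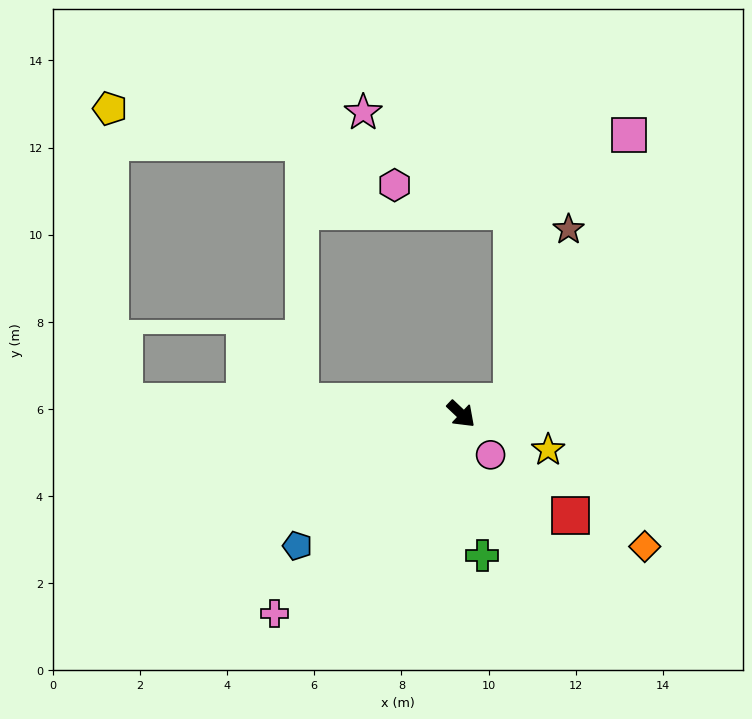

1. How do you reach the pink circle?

turn right 11°, forward 1.2 m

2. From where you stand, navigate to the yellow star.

turn left 21°, forward 2.2 m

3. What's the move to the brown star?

blocked — turn left 58°, forward 1.2 m, then turn left 57°, forward 4.2 m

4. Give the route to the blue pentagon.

turn right 98°, forward 4.8 m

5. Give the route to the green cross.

turn right 38°, forward 3.3 m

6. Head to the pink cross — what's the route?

turn right 90°, forward 6.3 m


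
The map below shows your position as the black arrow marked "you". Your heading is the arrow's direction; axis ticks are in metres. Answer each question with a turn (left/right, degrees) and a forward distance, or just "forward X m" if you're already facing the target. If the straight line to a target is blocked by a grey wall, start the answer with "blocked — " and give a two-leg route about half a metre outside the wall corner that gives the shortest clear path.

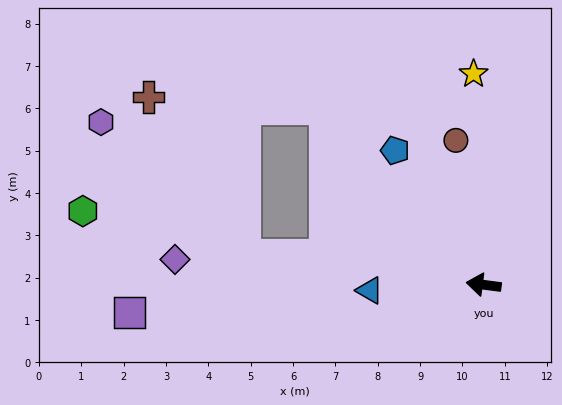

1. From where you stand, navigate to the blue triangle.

turn left 10°, forward 2.7 m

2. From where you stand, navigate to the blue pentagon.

turn right 49°, forward 3.8 m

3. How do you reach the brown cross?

blocked — turn right 41°, forward 5.6 m, then turn left 45°, forward 4.2 m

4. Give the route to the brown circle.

turn right 72°, forward 3.5 m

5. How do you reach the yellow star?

turn right 80°, forward 5.0 m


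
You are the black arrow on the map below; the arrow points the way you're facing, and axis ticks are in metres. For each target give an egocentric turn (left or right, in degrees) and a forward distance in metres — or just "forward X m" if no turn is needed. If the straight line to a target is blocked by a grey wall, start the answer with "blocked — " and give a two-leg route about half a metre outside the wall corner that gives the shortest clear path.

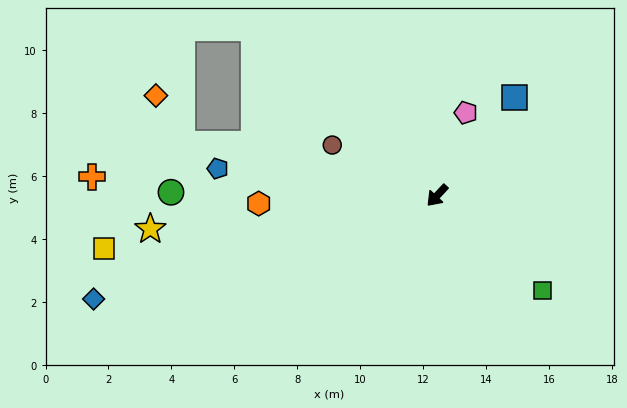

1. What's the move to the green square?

turn left 91°, forward 4.5 m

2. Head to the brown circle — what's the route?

turn right 73°, forward 3.7 m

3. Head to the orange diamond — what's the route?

blocked — turn right 58°, forward 8.3 m, then turn right 51°, forward 1.8 m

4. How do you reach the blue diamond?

turn right 30°, forward 11.4 m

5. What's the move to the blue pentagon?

turn right 54°, forward 7.0 m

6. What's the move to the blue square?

turn right 175°, forward 4.0 m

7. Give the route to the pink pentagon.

turn right 156°, forward 2.8 m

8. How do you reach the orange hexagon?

turn right 44°, forward 5.7 m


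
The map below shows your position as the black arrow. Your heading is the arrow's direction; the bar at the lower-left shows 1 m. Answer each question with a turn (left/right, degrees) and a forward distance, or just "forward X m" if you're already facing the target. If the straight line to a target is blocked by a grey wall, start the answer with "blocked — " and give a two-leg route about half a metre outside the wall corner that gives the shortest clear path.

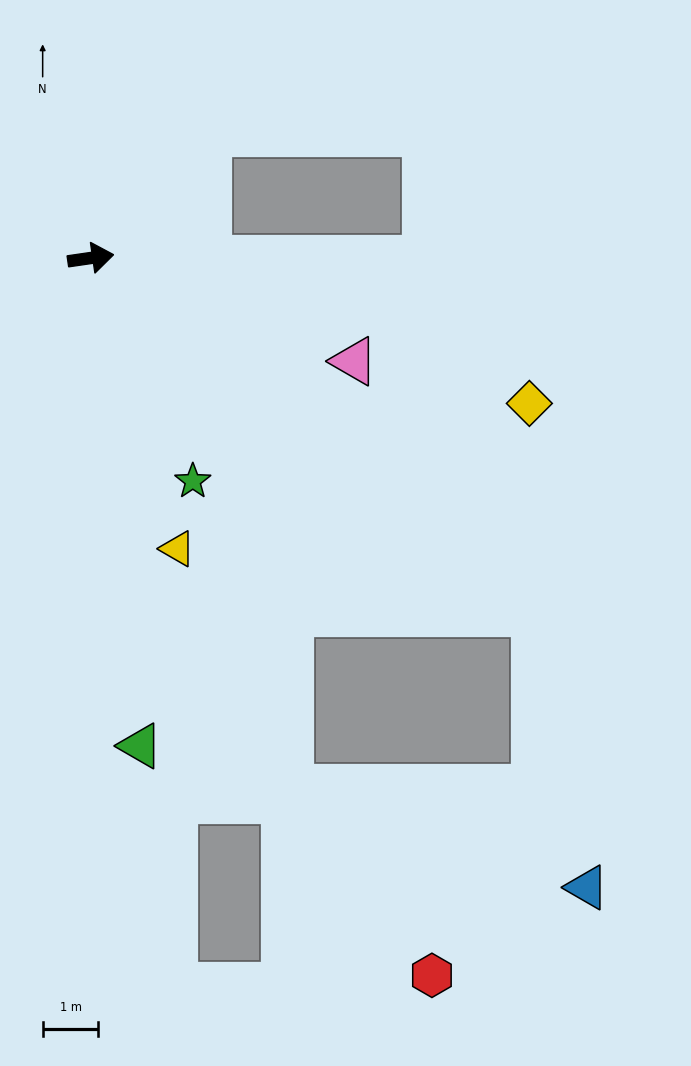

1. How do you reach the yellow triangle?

turn right 82°, forward 5.4 m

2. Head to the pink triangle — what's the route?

turn right 30°, forward 5.1 m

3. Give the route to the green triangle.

turn right 92°, forward 8.8 m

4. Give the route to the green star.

turn right 74°, forward 4.4 m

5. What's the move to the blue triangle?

blocked — turn right 47°, forward 10.2 m, then turn right 41°, forward 5.0 m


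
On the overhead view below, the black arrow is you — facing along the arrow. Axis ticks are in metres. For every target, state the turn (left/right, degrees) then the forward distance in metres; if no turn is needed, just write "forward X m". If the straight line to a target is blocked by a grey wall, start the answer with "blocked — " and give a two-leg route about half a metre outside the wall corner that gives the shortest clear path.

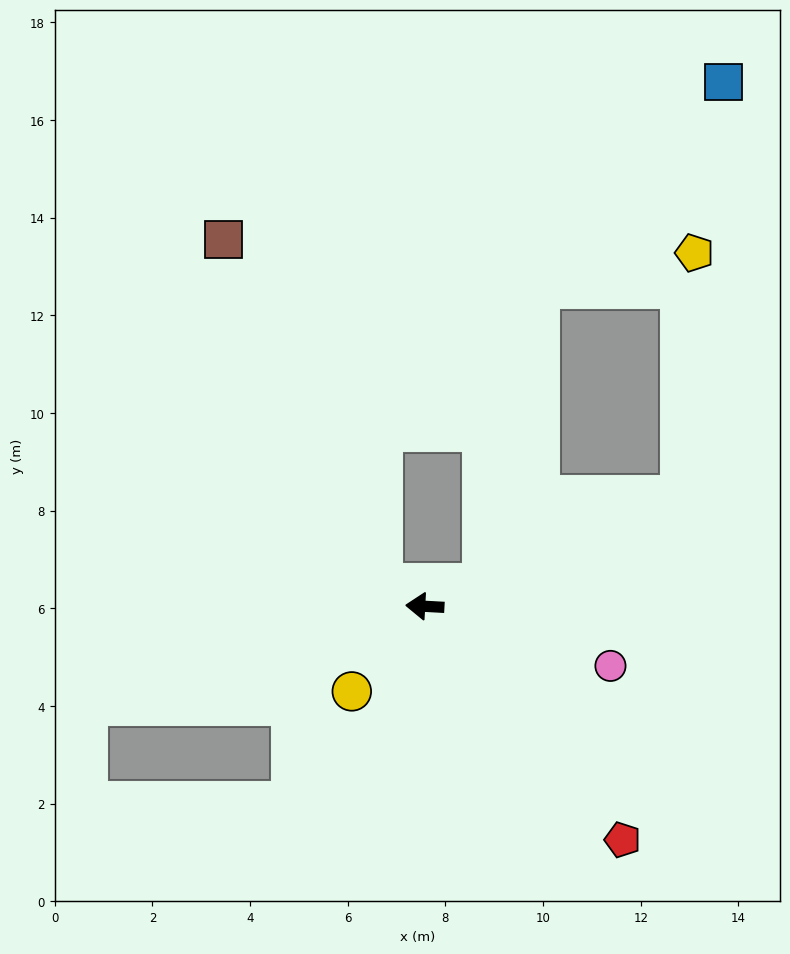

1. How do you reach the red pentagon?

turn left 133°, forward 6.3 m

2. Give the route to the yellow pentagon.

blocked — turn right 153°, forward 5.7 m, then turn left 63°, forward 5.0 m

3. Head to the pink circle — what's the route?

turn left 165°, forward 4.0 m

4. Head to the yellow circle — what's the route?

turn left 52°, forward 2.3 m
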